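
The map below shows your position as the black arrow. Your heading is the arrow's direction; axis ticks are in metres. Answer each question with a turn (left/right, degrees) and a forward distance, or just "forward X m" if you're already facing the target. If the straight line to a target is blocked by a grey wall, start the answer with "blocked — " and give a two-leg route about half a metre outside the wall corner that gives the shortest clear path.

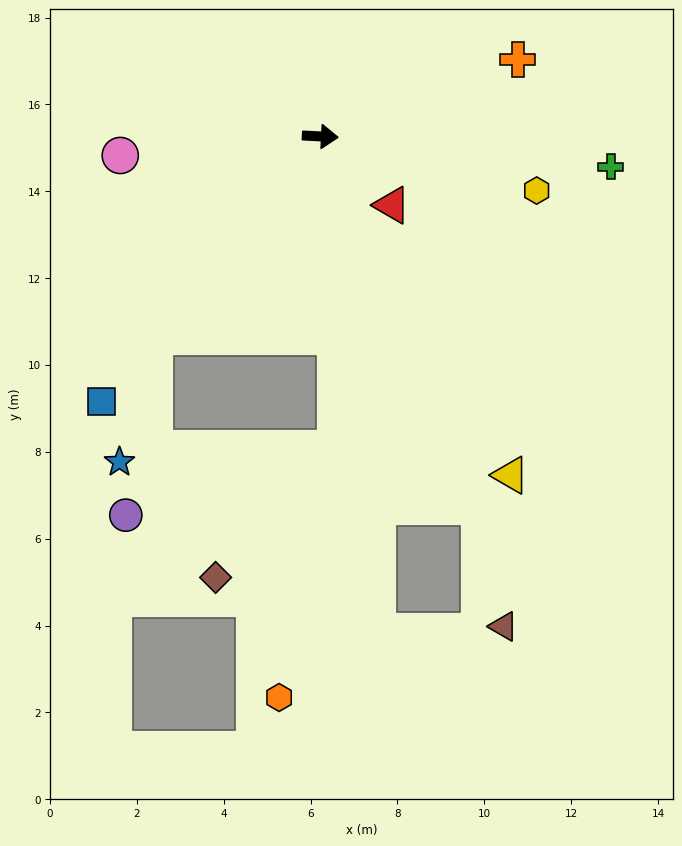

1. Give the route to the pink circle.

turn right 172°, forward 4.6 m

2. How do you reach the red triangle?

turn right 41°, forward 2.3 m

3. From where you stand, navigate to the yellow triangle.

turn right 58°, forward 8.9 m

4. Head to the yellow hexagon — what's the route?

turn right 11°, forward 5.1 m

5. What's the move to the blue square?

turn right 127°, forward 7.9 m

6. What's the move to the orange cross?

turn left 24°, forward 4.9 m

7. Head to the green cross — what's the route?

turn right 3°, forward 6.7 m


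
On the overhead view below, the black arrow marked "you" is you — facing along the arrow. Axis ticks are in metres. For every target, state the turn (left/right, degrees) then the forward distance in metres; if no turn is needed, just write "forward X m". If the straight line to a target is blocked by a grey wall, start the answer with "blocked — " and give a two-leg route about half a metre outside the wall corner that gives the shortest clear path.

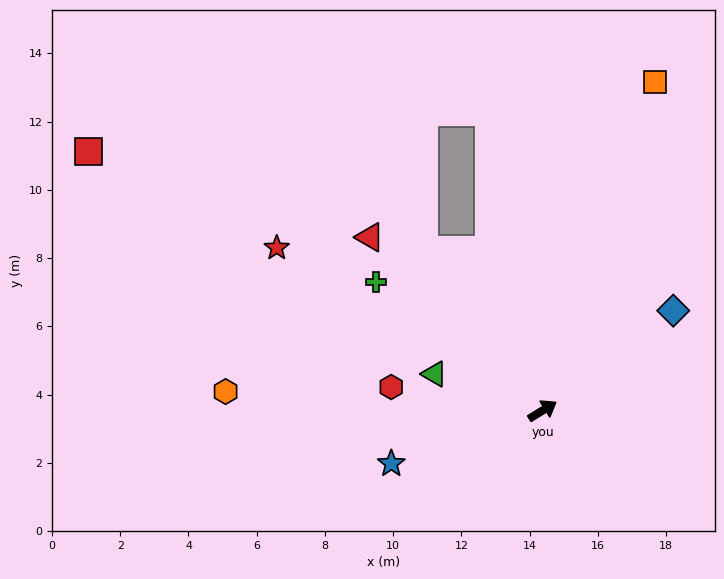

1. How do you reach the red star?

turn left 117°, forward 9.1 m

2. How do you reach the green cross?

turn left 111°, forward 6.2 m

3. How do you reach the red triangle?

turn left 103°, forward 7.2 m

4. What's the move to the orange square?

turn left 39°, forward 10.2 m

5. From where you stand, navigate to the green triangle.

turn left 130°, forward 3.3 m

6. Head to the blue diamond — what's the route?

turn left 6°, forward 4.8 m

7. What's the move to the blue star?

turn left 168°, forward 4.7 m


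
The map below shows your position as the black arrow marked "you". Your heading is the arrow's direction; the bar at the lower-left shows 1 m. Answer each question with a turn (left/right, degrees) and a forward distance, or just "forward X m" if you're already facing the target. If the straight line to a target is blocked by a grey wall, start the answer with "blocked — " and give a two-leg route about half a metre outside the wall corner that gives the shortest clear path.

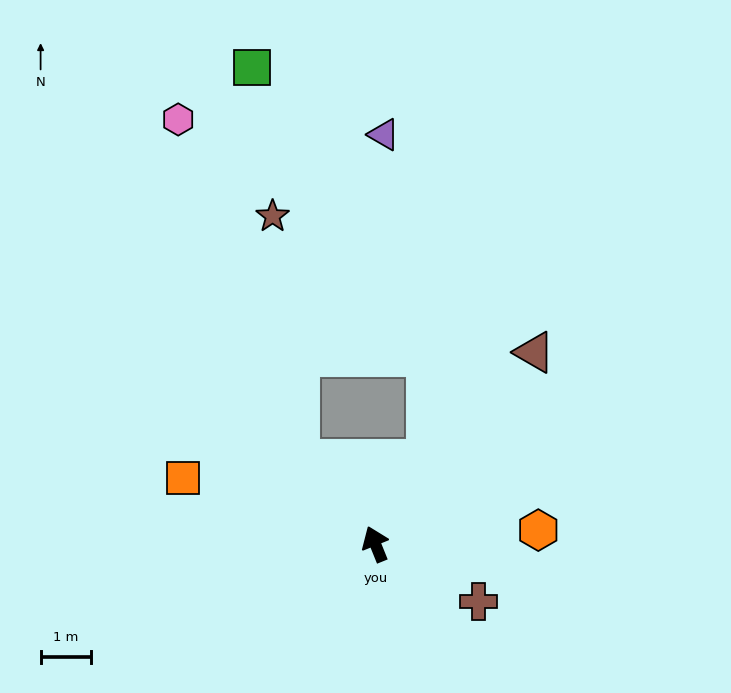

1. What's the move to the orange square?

turn left 49°, forward 4.0 m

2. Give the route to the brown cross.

turn right 141°, forward 2.4 m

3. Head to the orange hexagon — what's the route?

turn right 107°, forward 3.3 m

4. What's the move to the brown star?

blocked — turn left 21°, forward 2.3 m, then turn right 37°, forward 4.9 m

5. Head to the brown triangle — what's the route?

turn right 62°, forward 5.0 m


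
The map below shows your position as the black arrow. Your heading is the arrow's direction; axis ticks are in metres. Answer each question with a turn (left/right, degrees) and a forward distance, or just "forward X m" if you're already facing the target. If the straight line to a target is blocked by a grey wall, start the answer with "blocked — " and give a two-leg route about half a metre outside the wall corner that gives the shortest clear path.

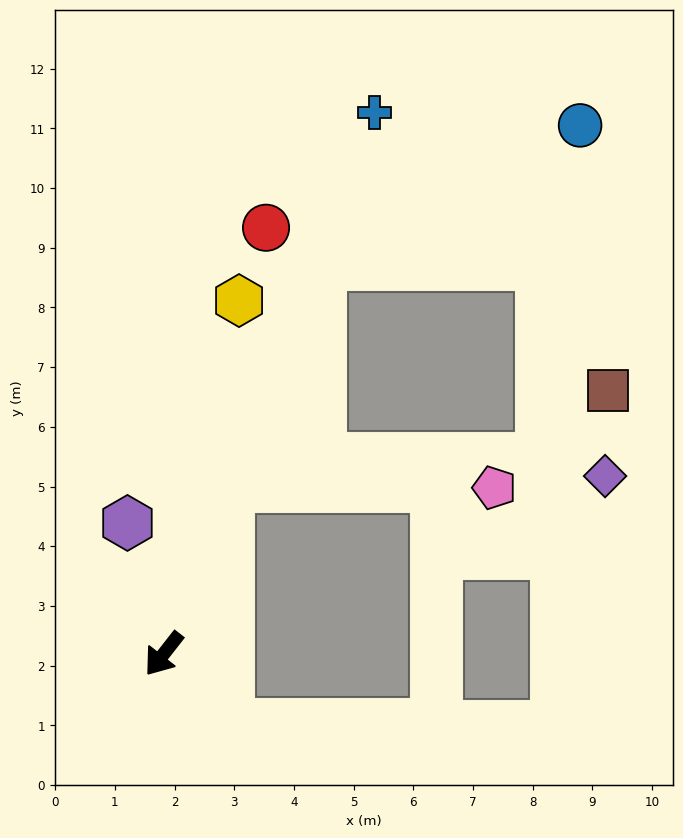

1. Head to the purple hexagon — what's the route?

turn right 127°, forward 2.3 m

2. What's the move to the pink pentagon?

blocked — turn right 163°, forward 3.0 m, then turn right 69°, forward 4.4 m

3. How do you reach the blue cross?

turn right 163°, forward 9.7 m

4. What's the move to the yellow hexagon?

turn right 154°, forward 6.1 m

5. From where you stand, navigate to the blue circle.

blocked — turn right 164°, forward 7.0 m, then turn right 40°, forward 4.9 m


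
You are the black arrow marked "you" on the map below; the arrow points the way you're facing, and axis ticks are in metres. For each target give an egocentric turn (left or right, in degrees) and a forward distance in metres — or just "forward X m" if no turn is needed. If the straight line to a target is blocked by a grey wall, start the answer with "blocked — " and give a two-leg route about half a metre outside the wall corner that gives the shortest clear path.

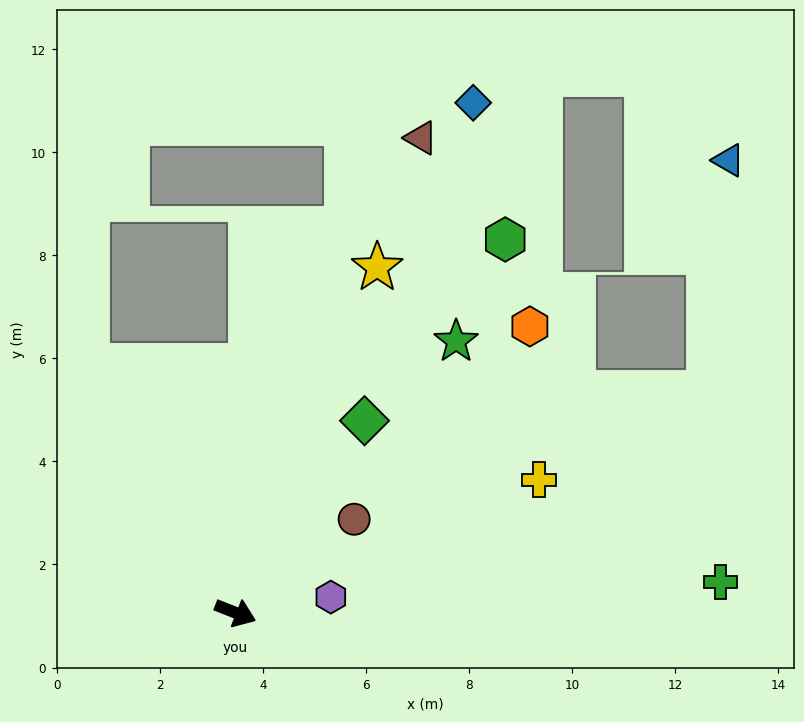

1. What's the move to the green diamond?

turn left 78°, forward 4.5 m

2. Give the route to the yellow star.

turn left 89°, forward 7.2 m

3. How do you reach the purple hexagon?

turn left 31°, forward 1.9 m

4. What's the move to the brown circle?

turn left 60°, forward 2.9 m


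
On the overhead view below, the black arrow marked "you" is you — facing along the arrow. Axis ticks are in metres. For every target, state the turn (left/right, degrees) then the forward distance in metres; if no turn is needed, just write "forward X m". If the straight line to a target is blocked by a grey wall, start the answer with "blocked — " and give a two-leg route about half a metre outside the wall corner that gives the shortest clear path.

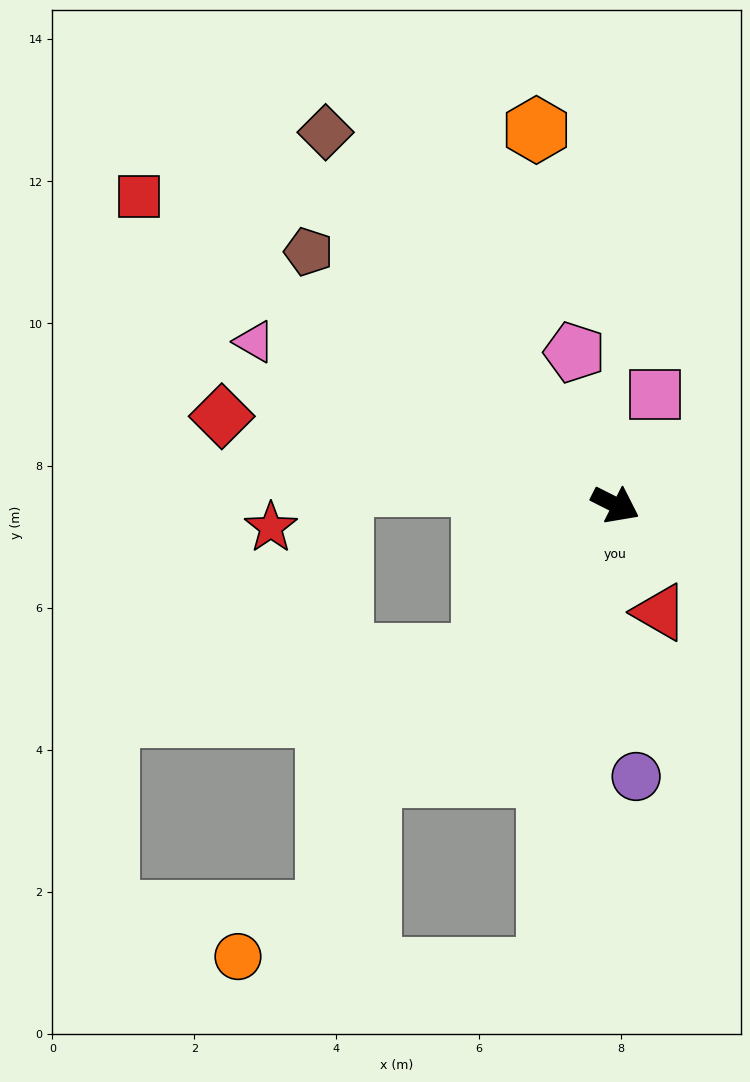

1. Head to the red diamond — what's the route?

turn right 166°, forward 5.7 m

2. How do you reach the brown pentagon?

turn left 167°, forward 5.6 m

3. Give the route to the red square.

turn left 174°, forward 8.0 m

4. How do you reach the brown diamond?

turn left 155°, forward 6.6 m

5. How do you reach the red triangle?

turn right 41°, forward 1.6 m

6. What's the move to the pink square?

turn left 97°, forward 1.7 m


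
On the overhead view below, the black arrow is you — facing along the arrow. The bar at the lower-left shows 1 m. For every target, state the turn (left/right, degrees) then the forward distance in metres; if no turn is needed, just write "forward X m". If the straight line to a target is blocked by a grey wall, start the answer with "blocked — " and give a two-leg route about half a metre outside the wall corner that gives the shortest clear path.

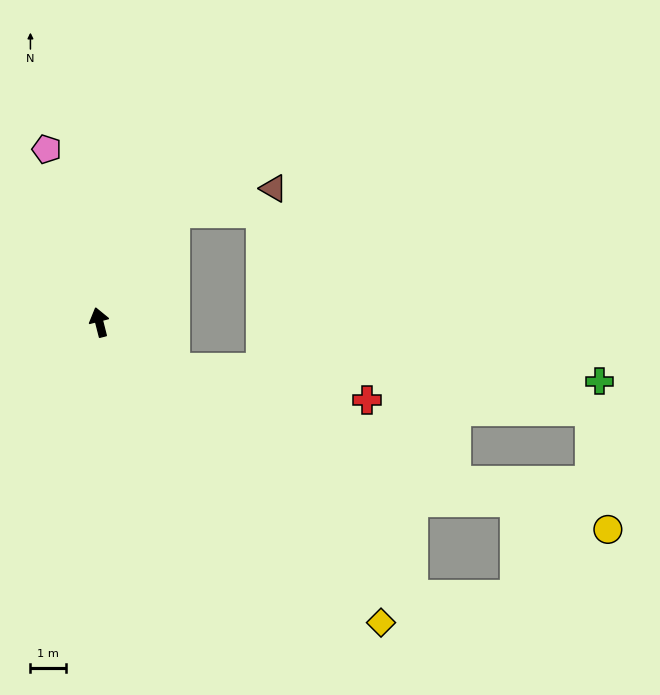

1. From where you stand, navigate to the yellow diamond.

turn right 151°, forward 11.6 m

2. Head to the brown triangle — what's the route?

blocked — turn right 49°, forward 3.7 m, then turn right 42°, forward 2.8 m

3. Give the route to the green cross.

blocked — turn right 135°, forward 2.5 m, then turn left 29°, forward 11.9 m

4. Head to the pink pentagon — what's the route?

turn left 3°, forward 5.1 m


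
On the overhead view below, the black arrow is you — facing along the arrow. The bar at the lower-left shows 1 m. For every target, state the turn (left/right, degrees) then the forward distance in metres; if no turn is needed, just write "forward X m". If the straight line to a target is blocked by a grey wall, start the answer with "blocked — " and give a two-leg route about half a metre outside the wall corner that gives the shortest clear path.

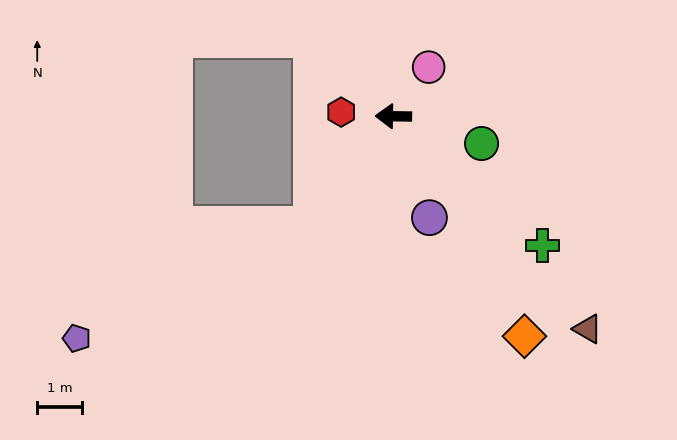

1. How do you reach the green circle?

turn left 164°, forward 2.1 m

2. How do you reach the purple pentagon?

blocked — turn left 54°, forward 3.1 m, then turn right 27°, forward 5.9 m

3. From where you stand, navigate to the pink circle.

turn right 125°, forward 1.4 m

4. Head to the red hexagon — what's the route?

turn right 4°, forward 1.2 m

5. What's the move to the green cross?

turn left 140°, forward 4.4 m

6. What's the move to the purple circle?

turn left 110°, forward 2.4 m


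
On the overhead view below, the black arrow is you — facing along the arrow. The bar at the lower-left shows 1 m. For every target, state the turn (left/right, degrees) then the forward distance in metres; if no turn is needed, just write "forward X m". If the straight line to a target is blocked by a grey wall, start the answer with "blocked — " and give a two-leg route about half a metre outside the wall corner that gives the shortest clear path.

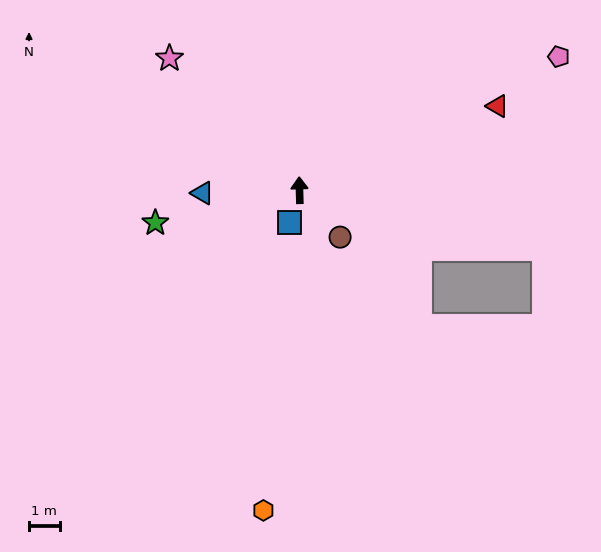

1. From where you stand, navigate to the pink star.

turn left 43°, forward 6.1 m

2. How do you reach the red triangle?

turn right 69°, forward 7.0 m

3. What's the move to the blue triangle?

turn left 90°, forward 3.2 m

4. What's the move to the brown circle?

turn right 141°, forward 2.0 m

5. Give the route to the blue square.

turn left 162°, forward 1.1 m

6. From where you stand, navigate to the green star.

turn left 101°, forward 4.8 m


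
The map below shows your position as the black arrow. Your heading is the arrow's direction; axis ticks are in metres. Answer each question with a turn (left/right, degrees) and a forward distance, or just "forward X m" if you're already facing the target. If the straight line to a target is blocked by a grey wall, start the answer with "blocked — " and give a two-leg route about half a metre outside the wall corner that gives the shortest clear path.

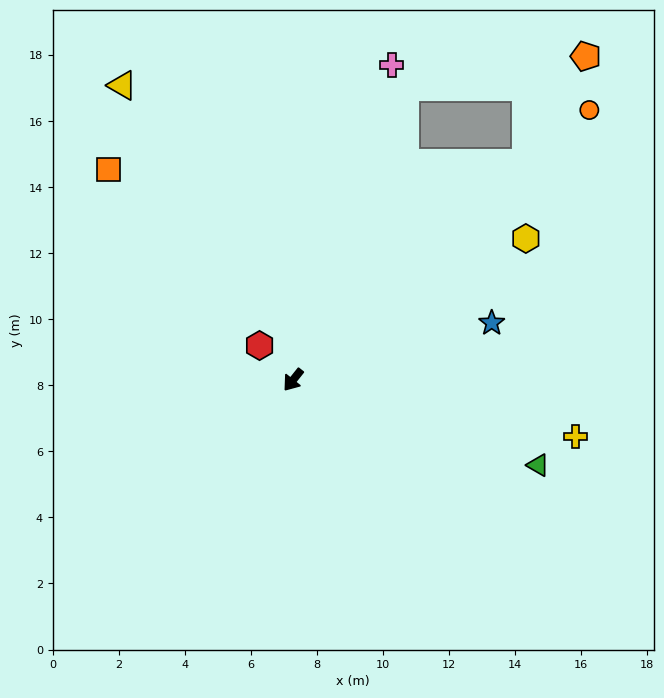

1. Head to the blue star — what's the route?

turn left 144°, forward 6.3 m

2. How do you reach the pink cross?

turn right 159°, forward 10.0 m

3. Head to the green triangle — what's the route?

turn left 109°, forward 7.9 m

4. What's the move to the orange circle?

turn left 171°, forward 12.1 m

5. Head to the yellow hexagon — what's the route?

turn left 160°, forward 8.2 m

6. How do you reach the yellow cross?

turn left 117°, forward 8.7 m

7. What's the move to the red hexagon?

turn right 97°, forward 1.5 m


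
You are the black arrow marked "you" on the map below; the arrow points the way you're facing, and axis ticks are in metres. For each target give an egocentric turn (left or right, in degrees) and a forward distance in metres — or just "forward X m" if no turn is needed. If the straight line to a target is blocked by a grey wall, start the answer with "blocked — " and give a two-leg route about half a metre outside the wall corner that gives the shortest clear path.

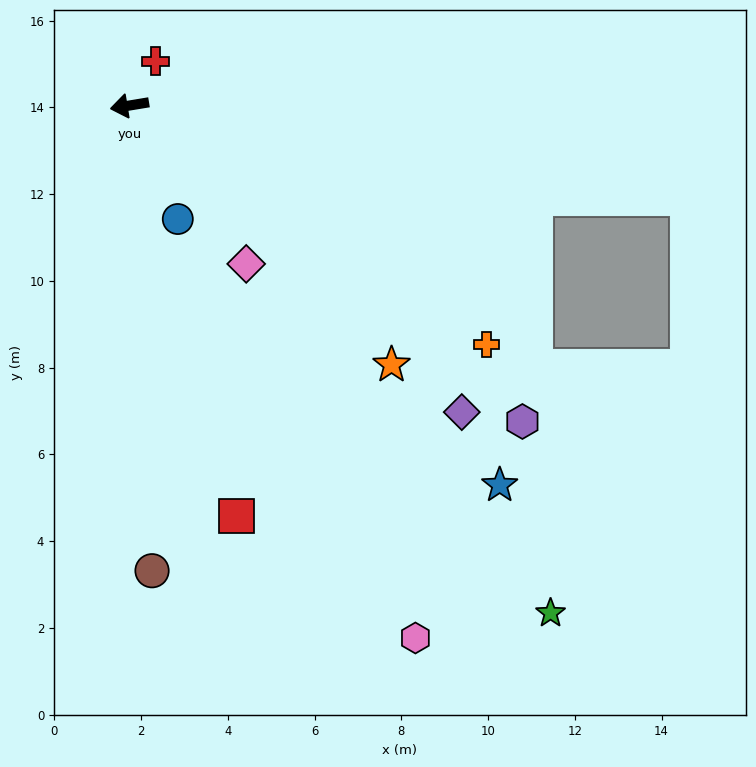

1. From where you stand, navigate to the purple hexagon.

turn left 132°, forward 11.6 m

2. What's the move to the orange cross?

turn left 137°, forward 9.9 m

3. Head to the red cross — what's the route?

turn right 130°, forward 1.2 m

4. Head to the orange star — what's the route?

turn left 126°, forward 8.5 m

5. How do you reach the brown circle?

turn left 83°, forward 10.7 m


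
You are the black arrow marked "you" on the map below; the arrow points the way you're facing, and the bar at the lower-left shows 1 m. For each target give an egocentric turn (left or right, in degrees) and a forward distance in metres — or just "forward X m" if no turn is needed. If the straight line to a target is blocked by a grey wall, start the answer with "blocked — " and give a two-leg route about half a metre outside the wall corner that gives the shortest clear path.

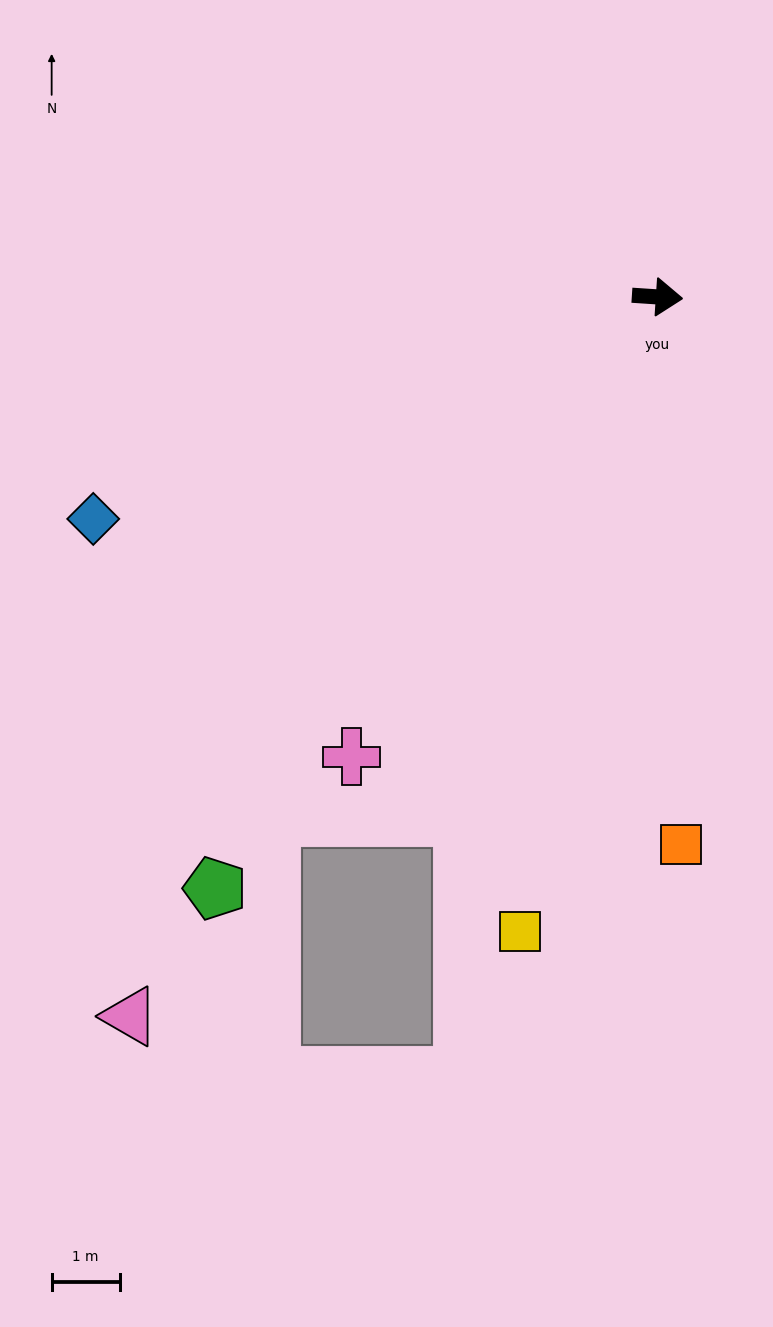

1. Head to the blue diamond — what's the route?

turn right 155°, forward 8.9 m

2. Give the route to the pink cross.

turn right 120°, forward 8.1 m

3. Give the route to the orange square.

turn right 84°, forward 8.1 m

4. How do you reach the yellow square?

turn right 98°, forward 9.6 m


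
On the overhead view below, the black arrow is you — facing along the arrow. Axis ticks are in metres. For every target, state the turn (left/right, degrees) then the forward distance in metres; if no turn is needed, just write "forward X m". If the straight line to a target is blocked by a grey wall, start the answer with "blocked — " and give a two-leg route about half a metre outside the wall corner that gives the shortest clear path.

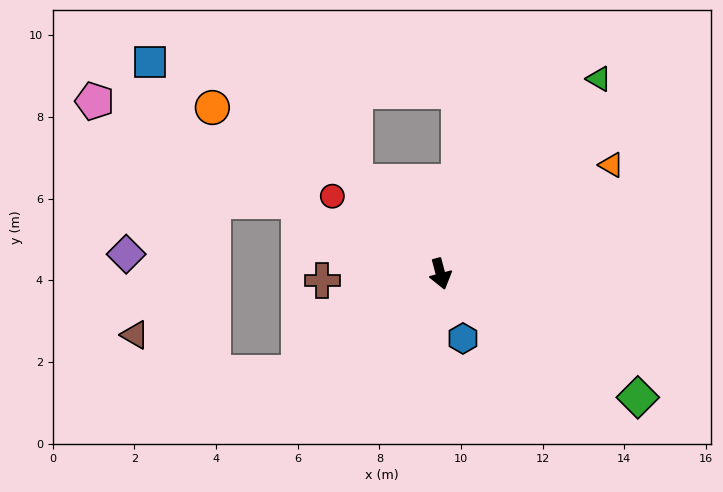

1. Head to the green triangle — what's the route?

turn left 126°, forward 6.2 m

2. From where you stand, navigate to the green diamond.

turn left 43°, forward 5.7 m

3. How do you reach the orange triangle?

turn left 108°, forward 5.0 m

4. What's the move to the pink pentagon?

turn right 131°, forward 9.5 m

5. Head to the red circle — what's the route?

turn right 141°, forward 3.3 m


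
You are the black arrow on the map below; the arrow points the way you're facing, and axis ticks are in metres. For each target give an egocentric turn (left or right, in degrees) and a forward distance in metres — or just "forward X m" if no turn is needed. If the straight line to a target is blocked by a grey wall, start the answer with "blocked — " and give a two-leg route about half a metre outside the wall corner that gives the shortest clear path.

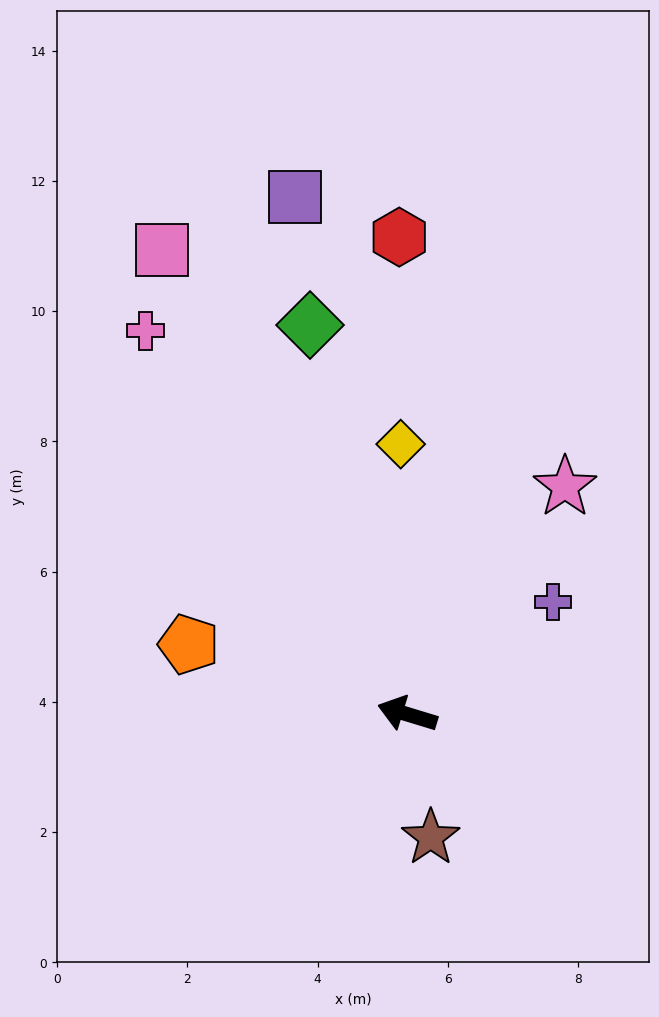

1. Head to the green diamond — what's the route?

turn right 59°, forward 6.2 m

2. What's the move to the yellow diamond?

turn right 72°, forward 4.1 m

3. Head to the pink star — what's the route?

turn right 108°, forward 4.3 m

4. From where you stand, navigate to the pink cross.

turn right 39°, forward 7.1 m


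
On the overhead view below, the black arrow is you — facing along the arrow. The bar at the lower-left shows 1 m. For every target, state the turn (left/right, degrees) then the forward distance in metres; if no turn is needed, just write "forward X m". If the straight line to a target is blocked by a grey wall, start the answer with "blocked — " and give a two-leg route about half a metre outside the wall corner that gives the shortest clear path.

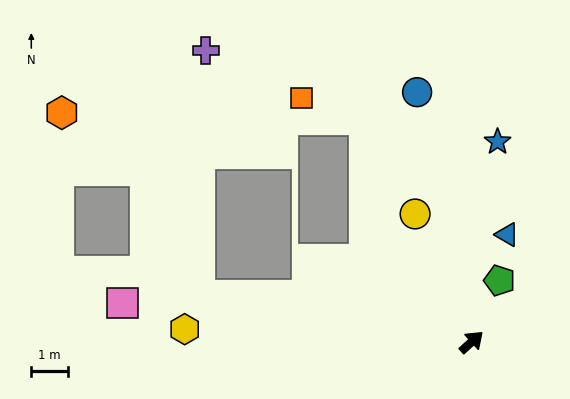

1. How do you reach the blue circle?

turn left 60°, forward 7.0 m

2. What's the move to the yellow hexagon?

turn left 135°, forward 7.8 m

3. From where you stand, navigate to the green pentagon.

turn left 23°, forward 1.8 m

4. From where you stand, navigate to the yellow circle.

turn left 72°, forward 3.8 m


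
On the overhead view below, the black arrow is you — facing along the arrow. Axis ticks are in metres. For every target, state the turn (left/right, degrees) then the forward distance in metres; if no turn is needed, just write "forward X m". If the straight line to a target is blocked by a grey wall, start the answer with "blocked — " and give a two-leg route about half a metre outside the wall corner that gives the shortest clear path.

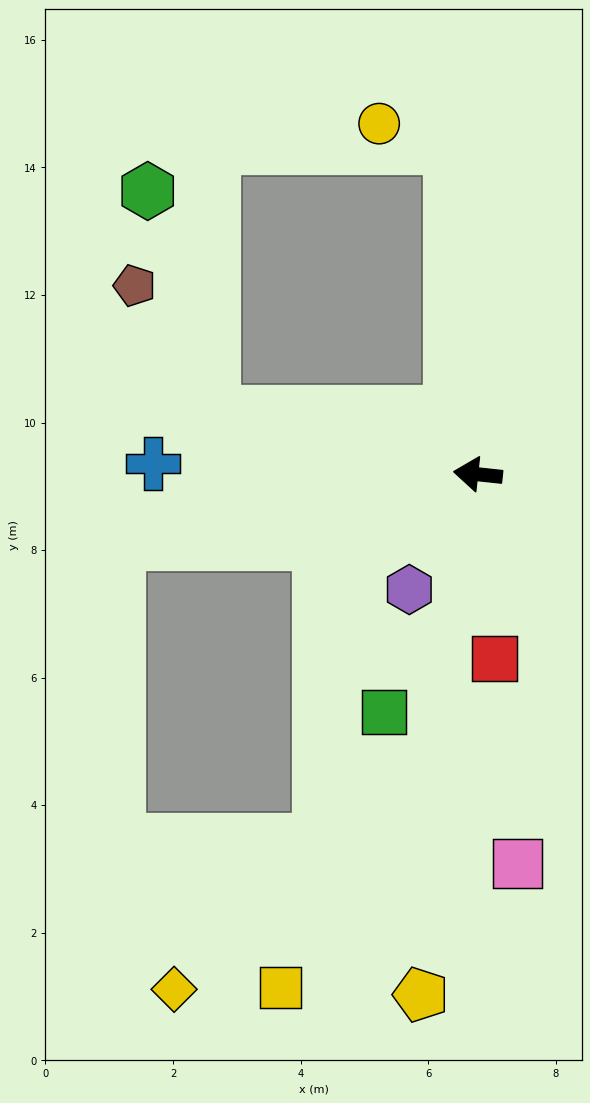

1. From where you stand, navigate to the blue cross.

turn left 4°, forward 5.1 m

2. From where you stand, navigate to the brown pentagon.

blocked — turn right 7°, forward 4.3 m, then turn right 45°, forward 2.3 m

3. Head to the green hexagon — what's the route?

blocked — turn right 7°, forward 4.3 m, then turn right 60°, forward 3.6 m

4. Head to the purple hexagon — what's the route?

turn left 65°, forward 2.1 m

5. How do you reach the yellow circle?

blocked — turn right 79°, forward 5.1 m, then turn left 67°, forward 1.2 m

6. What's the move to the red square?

turn left 101°, forward 2.9 m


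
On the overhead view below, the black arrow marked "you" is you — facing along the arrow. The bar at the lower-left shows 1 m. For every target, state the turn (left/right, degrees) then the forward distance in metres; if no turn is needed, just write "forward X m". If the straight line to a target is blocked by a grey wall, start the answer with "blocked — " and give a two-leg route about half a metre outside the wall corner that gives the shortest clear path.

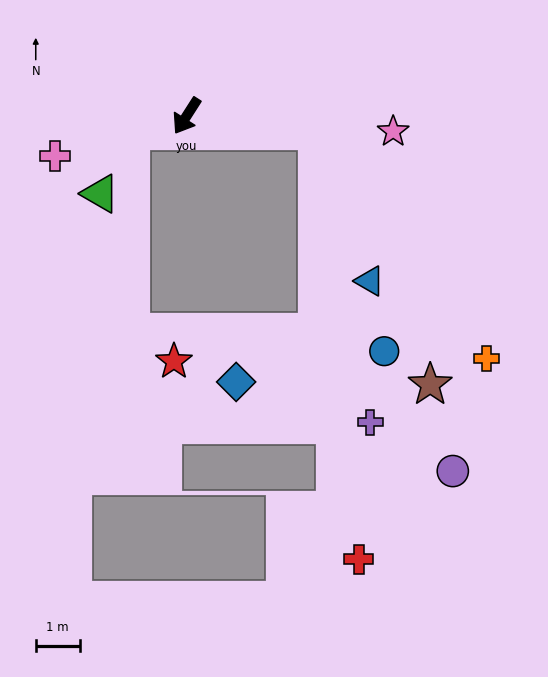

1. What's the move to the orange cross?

blocked — turn left 116°, forward 3.0 m, then turn right 47°, forward 6.4 m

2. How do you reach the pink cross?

turn right 40°, forward 3.1 m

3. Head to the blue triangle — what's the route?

blocked — turn left 116°, forward 3.0 m, then turn right 64°, forward 3.6 m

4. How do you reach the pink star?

turn left 118°, forward 4.7 m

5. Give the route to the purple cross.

blocked — turn left 116°, forward 3.0 m, then turn right 73°, forward 6.7 m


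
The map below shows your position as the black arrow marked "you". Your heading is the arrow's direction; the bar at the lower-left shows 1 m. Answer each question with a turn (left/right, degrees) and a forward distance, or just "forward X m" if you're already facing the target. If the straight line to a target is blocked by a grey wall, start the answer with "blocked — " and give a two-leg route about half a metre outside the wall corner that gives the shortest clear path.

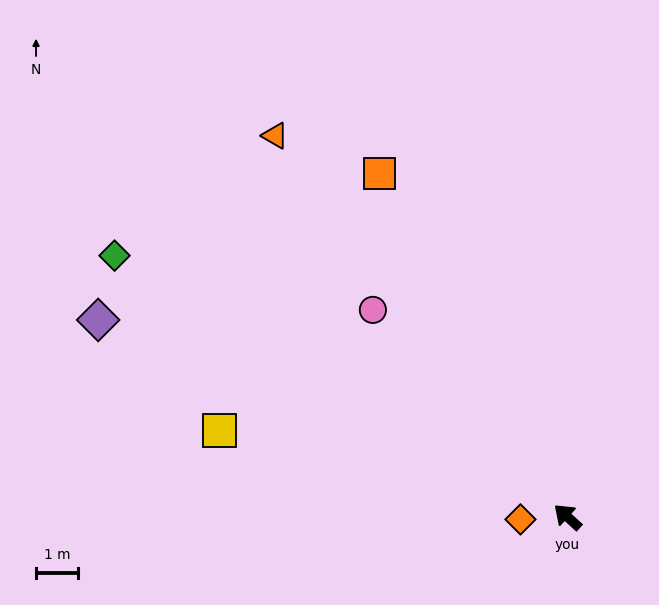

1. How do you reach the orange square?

turn right 19°, forward 9.4 m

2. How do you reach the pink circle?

turn right 4°, forward 6.8 m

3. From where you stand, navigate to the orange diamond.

turn left 45°, forward 1.1 m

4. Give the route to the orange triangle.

turn right 10°, forward 11.5 m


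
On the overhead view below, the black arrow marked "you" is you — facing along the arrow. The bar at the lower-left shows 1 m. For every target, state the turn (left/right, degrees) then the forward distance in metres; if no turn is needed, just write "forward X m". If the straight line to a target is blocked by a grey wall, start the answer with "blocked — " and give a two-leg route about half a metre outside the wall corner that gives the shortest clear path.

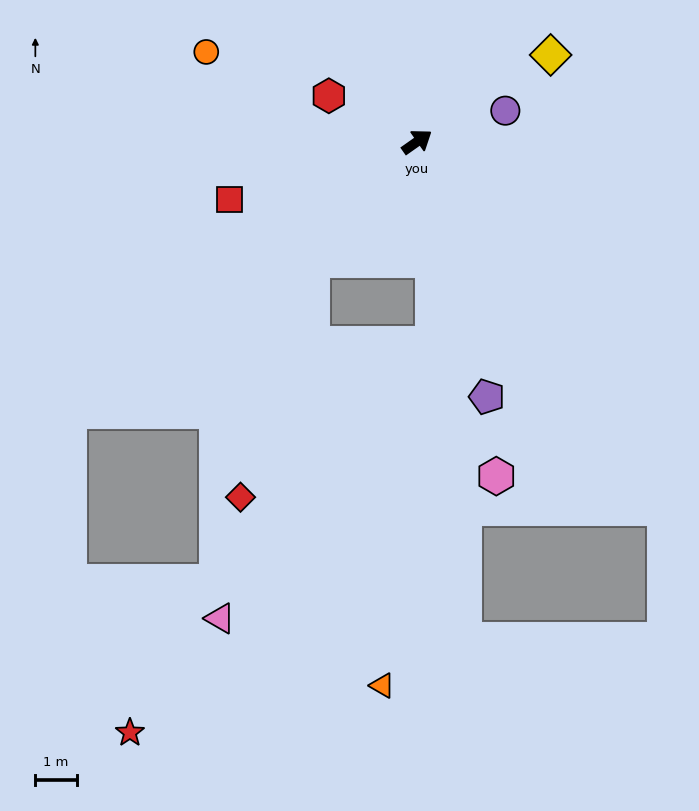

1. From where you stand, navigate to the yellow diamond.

turn right 2°, forward 3.8 m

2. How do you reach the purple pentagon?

turn right 110°, forward 6.4 m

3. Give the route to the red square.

turn left 162°, forward 4.7 m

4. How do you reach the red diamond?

blocked — turn right 166°, forward 3.8 m, then turn left 24°, forward 6.0 m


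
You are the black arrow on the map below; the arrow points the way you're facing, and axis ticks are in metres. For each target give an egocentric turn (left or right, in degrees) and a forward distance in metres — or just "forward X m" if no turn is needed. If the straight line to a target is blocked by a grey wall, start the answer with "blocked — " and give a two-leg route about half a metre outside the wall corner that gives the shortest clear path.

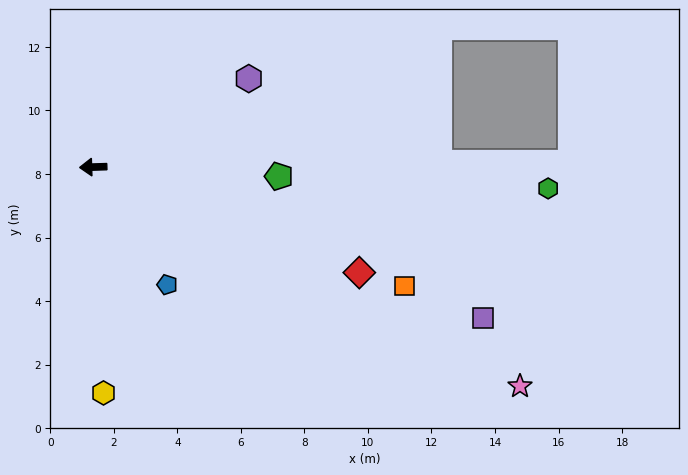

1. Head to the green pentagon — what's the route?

turn left 175°, forward 5.9 m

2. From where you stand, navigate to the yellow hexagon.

turn left 91°, forward 7.1 m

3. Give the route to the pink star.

turn left 151°, forward 15.1 m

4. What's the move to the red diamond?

turn left 157°, forward 9.0 m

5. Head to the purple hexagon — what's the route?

turn right 152°, forward 5.6 m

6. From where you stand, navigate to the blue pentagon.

turn left 120°, forward 4.4 m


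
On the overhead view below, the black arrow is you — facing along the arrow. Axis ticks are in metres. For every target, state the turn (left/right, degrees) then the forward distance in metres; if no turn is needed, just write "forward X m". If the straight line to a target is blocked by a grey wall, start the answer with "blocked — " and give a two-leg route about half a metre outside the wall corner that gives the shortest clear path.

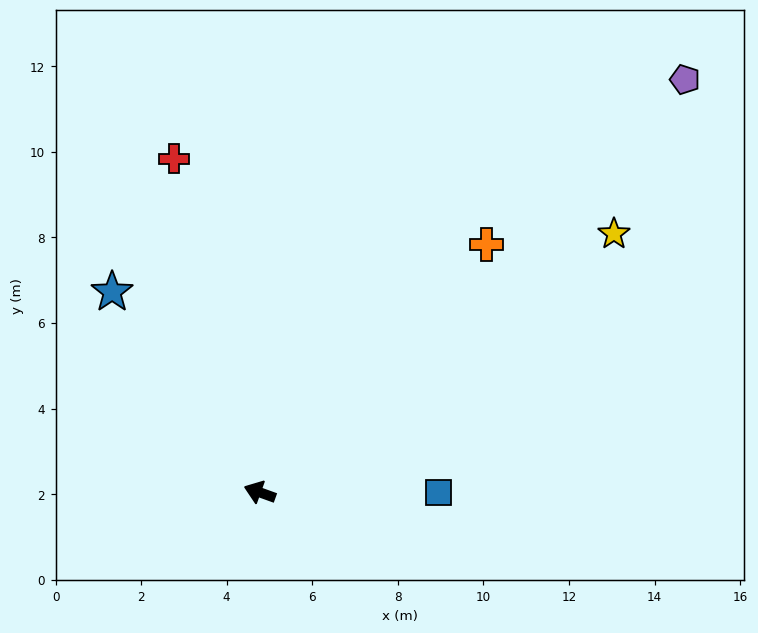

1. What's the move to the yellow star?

turn right 124°, forward 10.2 m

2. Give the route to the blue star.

turn right 34°, forward 5.8 m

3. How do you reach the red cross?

turn right 56°, forward 8.1 m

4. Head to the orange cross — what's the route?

turn right 113°, forward 7.9 m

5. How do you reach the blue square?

turn right 160°, forward 4.2 m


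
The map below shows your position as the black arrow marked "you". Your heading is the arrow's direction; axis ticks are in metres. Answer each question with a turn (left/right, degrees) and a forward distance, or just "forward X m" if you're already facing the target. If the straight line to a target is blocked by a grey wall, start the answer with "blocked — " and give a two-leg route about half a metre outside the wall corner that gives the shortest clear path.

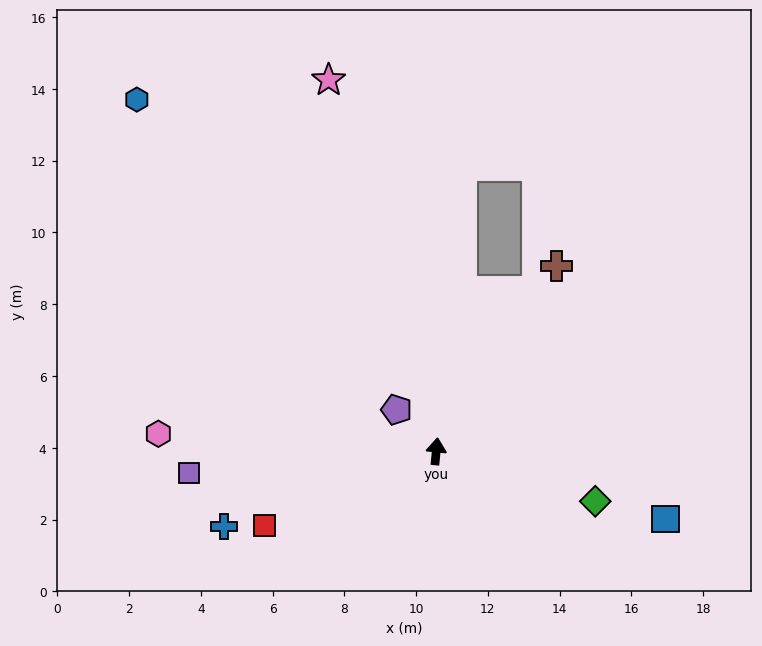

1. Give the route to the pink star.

turn left 22°, forward 10.8 m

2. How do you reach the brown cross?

turn right 27°, forward 6.2 m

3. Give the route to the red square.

turn left 119°, forward 5.2 m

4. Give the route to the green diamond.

turn right 102°, forward 4.6 m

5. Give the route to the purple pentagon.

turn left 49°, forward 1.6 m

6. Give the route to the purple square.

turn left 101°, forward 6.9 m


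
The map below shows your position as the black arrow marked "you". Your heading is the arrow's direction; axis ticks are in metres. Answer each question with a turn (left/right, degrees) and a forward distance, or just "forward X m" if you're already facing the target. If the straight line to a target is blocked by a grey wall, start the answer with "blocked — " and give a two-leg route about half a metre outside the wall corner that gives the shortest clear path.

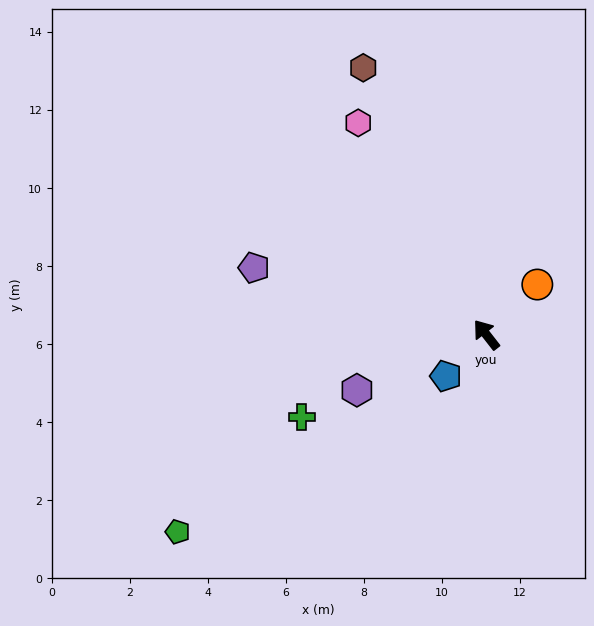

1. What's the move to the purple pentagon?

turn left 36°, forward 6.2 m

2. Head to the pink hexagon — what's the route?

turn right 7°, forward 6.3 m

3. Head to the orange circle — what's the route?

turn right 84°, forward 1.8 m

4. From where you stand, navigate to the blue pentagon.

turn left 98°, forward 1.5 m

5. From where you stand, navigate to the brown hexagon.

turn right 13°, forward 7.5 m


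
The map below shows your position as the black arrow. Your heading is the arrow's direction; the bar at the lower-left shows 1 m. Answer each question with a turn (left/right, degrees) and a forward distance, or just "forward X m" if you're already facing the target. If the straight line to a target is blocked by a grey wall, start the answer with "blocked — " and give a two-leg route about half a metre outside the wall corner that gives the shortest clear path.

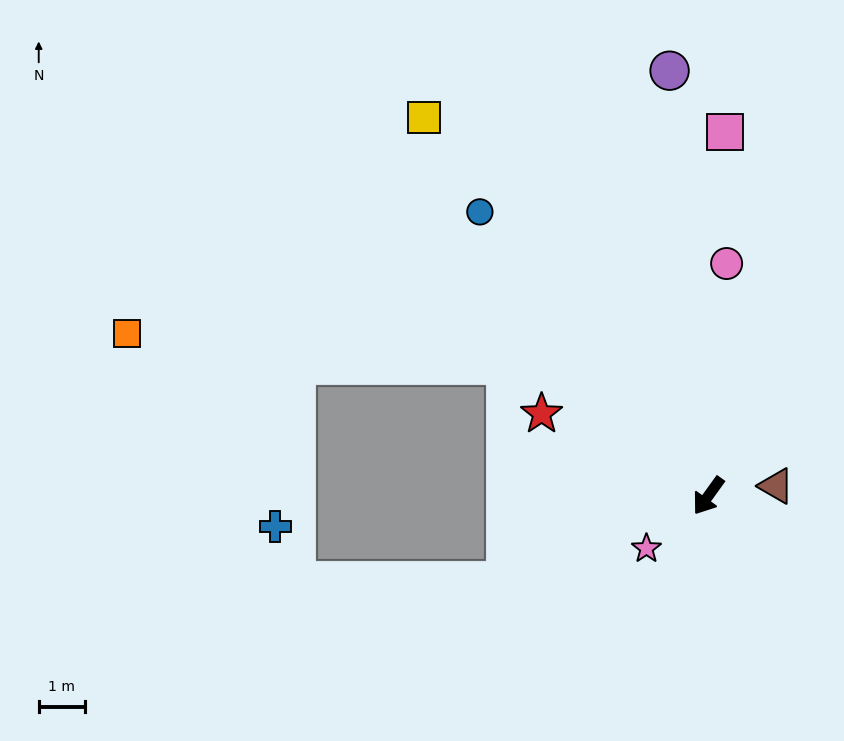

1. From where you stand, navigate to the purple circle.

turn right 139°, forward 9.3 m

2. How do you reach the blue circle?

turn right 105°, forward 7.9 m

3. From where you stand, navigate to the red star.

turn right 80°, forward 4.1 m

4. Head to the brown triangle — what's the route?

turn left 134°, forward 1.5 m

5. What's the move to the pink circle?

turn right 149°, forward 5.1 m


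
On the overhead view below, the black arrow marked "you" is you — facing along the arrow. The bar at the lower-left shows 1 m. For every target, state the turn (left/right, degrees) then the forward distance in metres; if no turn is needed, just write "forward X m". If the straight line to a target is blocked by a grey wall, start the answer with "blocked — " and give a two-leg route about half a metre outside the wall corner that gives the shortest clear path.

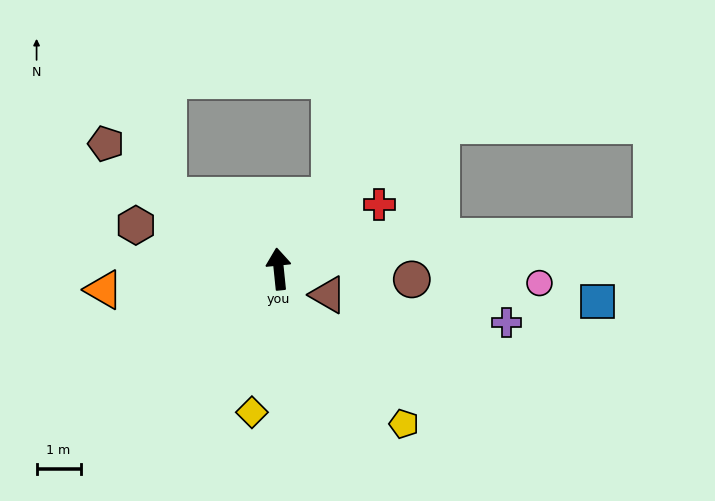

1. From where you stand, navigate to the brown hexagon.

turn left 67°, forward 3.4 m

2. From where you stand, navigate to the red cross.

turn right 63°, forward 2.7 m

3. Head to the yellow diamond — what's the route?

turn left 164°, forward 3.3 m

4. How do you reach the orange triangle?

turn left 91°, forward 4.0 m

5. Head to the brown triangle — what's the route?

turn right 124°, forward 1.3 m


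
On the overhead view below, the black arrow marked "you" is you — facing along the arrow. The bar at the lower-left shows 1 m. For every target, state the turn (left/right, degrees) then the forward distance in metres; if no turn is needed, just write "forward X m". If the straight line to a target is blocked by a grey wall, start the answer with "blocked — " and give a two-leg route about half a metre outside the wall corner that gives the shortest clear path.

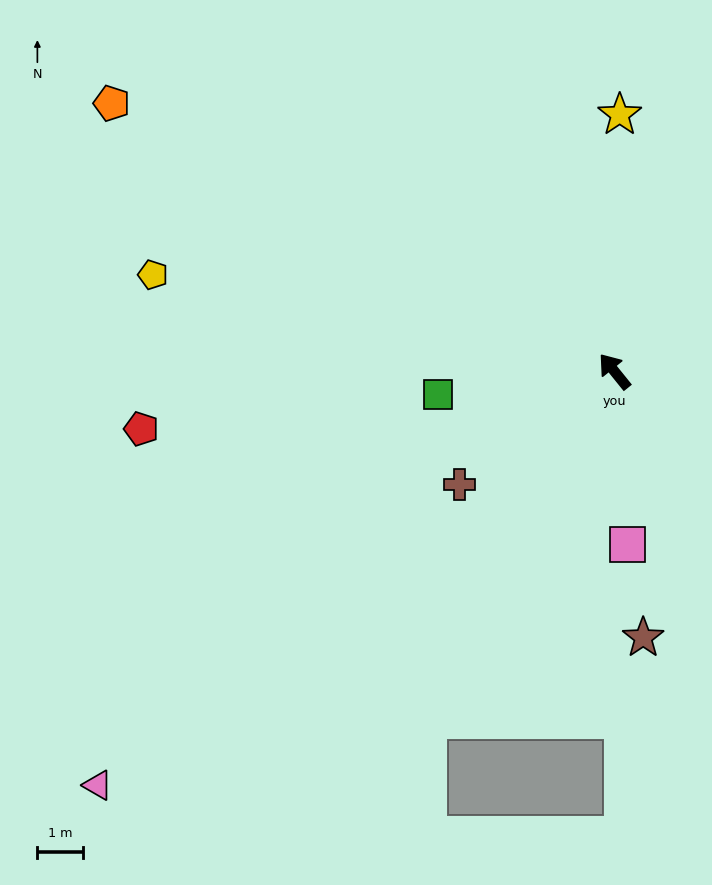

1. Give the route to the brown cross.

turn left 87°, forward 4.2 m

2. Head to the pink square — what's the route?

turn left 145°, forward 3.8 m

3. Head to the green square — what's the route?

turn left 59°, forward 3.9 m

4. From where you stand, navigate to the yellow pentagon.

turn left 39°, forward 10.4 m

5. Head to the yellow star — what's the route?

turn right 40°, forward 5.7 m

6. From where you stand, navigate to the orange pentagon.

turn left 23°, forward 12.6 m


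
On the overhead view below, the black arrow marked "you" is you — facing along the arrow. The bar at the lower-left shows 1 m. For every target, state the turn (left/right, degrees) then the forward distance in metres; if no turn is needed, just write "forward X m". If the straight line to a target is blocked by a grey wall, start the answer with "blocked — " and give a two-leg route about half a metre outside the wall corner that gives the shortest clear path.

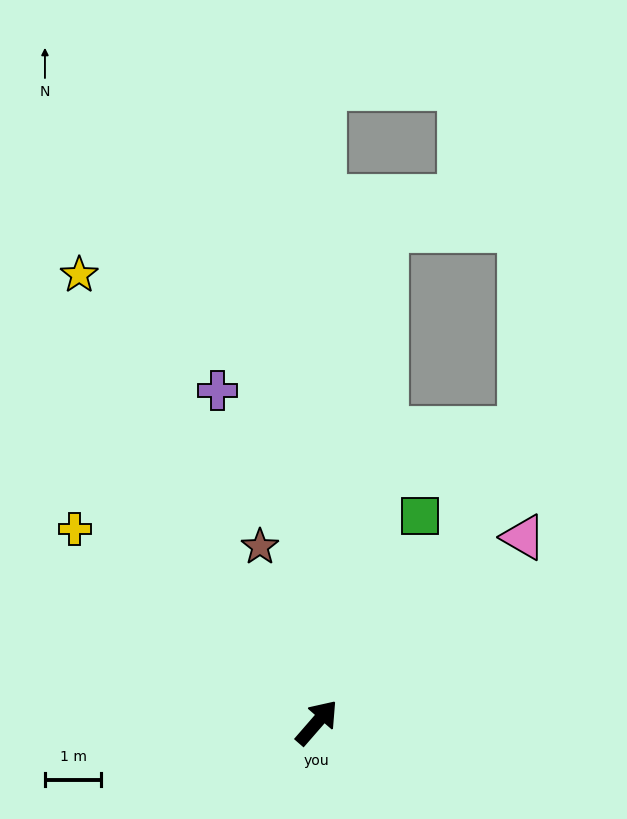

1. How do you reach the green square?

turn left 14°, forward 4.1 m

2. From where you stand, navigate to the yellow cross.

turn left 92°, forward 5.5 m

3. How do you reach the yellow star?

turn left 69°, forward 9.0 m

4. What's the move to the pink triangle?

turn right 7°, forward 4.9 m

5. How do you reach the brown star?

turn left 59°, forward 3.3 m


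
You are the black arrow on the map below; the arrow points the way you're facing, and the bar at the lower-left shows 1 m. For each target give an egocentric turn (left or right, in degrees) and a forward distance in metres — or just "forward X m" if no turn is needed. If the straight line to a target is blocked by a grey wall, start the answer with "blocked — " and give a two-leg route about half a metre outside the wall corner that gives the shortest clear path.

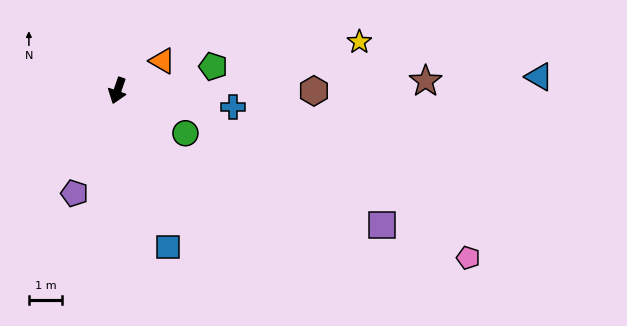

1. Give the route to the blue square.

turn left 37°, forward 5.0 m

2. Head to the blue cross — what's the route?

turn left 101°, forward 3.5 m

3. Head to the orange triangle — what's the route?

turn left 143°, forward 1.6 m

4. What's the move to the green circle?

turn left 77°, forward 2.4 m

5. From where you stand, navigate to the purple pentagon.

turn right 4°, forward 3.4 m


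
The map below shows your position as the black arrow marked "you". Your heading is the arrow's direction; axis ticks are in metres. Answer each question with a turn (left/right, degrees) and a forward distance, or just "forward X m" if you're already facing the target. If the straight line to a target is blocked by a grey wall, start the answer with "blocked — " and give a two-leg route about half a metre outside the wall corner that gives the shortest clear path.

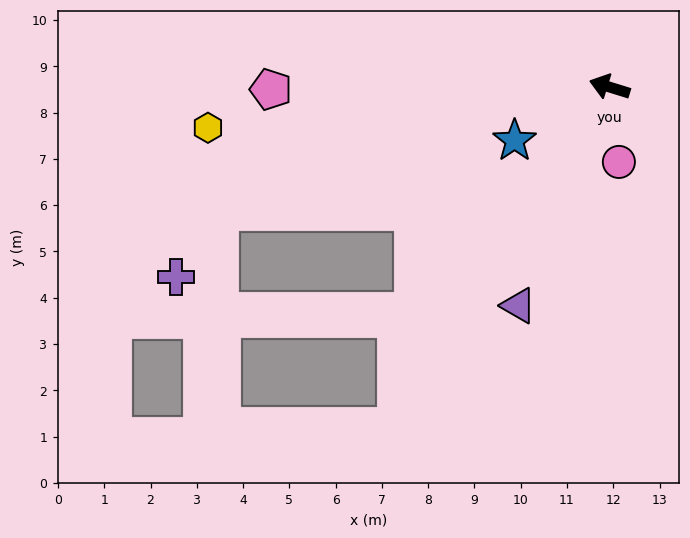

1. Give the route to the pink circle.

turn left 114°, forward 1.6 m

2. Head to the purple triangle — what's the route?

turn left 85°, forward 5.1 m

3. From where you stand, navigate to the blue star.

turn left 47°, forward 2.4 m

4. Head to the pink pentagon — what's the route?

turn left 18°, forward 7.3 m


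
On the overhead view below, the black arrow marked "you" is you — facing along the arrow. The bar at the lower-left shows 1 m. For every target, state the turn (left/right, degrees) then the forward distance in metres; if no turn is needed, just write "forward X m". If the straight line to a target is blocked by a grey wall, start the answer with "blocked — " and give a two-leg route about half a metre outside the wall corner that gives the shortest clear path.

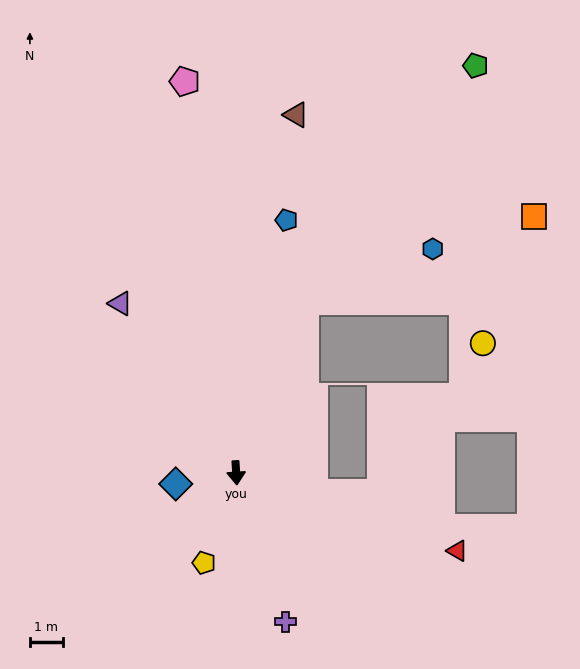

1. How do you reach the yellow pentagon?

turn right 23°, forward 2.9 m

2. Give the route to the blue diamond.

turn right 83°, forward 1.9 m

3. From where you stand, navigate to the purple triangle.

turn right 149°, forward 6.2 m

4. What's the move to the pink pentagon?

turn right 176°, forward 11.9 m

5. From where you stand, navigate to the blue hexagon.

blocked — turn left 155°, forward 5.6 m, then turn right 46°, forward 4.2 m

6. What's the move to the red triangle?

turn left 67°, forward 7.1 m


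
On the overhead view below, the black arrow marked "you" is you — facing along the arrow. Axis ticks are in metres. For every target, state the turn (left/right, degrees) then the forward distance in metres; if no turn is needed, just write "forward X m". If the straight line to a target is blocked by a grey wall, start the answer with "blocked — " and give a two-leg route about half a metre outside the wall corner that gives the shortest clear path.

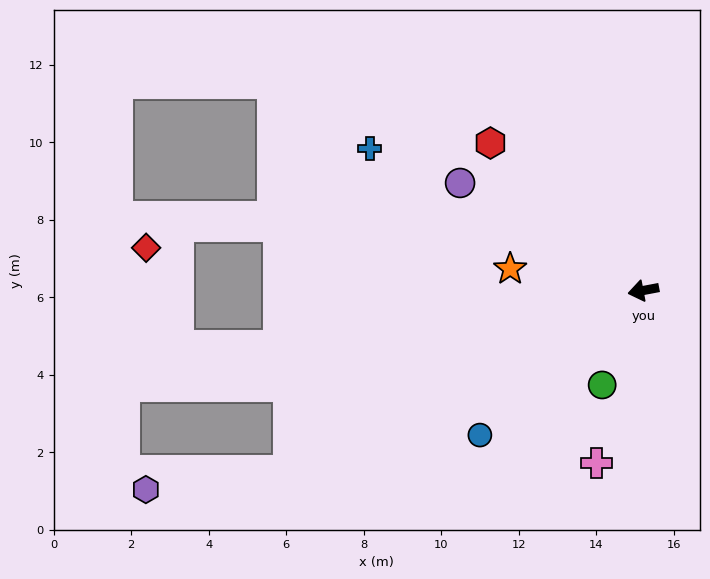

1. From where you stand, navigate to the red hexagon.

turn right 55°, forward 5.5 m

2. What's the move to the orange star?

turn right 20°, forward 3.5 m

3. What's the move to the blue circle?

turn left 31°, forward 5.6 m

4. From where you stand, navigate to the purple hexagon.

blocked — turn left 16°, forward 10.3 m, then turn right 20°, forward 3.7 m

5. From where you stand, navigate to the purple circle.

turn right 41°, forward 5.5 m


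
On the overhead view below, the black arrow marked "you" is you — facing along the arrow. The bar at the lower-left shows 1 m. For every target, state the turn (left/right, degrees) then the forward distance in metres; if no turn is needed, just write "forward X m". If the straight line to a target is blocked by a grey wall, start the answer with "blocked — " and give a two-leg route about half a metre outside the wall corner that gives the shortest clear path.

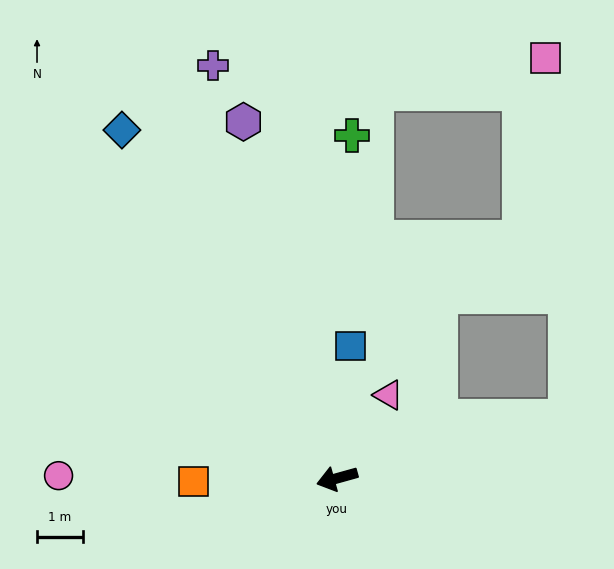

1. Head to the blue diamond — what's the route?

turn right 74°, forward 8.9 m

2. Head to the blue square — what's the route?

turn right 111°, forward 2.9 m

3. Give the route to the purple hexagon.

turn right 91°, forward 8.1 m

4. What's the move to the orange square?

turn right 14°, forward 3.1 m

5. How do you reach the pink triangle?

turn right 137°, forward 2.1 m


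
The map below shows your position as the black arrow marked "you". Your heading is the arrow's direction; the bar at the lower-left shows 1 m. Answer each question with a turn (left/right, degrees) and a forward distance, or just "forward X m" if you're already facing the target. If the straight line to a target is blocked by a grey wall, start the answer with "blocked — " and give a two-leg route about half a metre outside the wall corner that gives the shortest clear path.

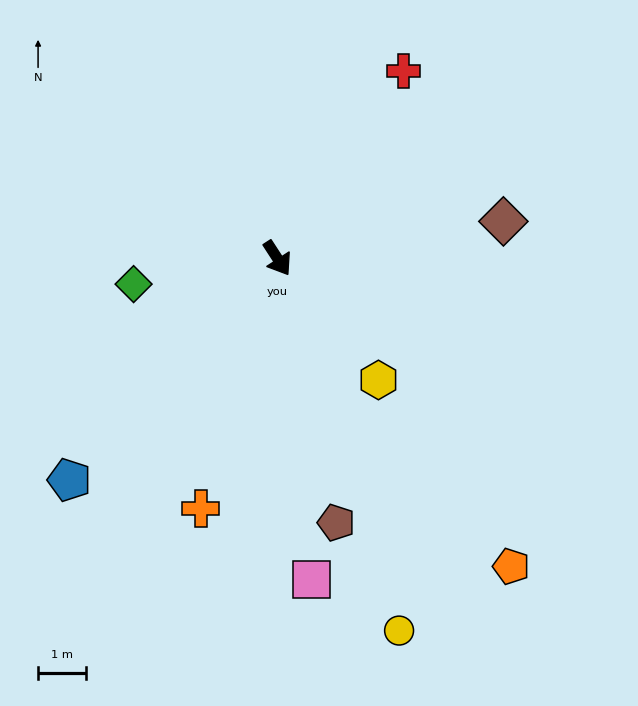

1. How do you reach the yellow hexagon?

turn left 7°, forward 3.3 m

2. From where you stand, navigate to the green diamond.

turn right 113°, forward 3.0 m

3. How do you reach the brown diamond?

turn left 66°, forward 4.8 m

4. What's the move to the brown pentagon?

turn right 20°, forward 5.6 m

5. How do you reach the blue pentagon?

turn right 76°, forward 6.3 m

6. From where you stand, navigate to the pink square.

turn right 27°, forward 6.7 m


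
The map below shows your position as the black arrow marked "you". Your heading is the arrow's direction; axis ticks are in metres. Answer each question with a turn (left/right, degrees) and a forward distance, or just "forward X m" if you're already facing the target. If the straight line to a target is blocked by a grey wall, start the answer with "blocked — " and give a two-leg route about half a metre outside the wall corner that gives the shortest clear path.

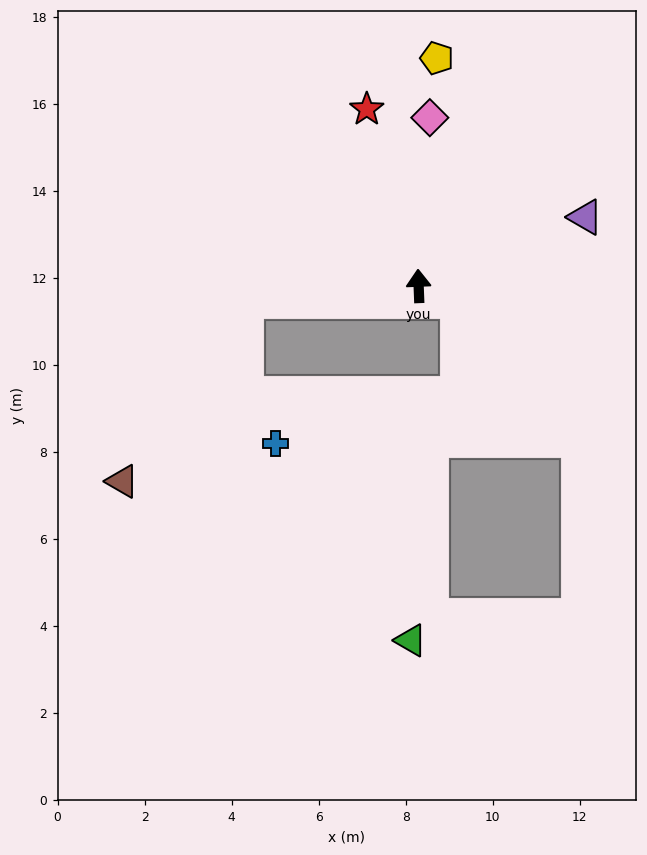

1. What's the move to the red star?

turn left 14°, forward 4.2 m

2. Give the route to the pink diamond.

turn right 6°, forward 3.9 m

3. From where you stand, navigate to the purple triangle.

turn right 70°, forward 4.1 m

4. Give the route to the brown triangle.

blocked — turn left 92°, forward 4.0 m, then turn left 51°, forward 5.0 m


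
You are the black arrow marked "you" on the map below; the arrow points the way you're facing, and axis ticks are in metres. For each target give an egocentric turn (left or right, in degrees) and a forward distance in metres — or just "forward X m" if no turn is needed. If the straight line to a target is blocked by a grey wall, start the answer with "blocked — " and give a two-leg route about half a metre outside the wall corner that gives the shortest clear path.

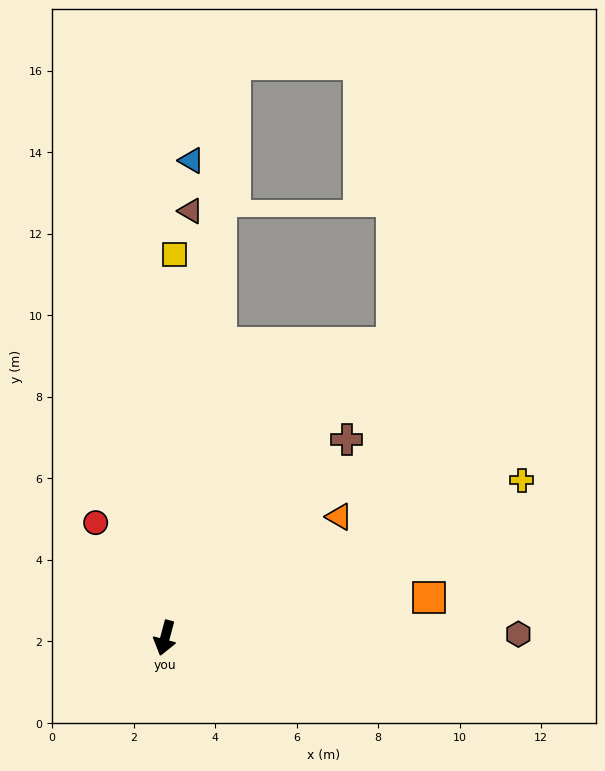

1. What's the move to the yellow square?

turn right 166°, forward 9.4 m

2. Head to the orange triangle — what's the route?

turn left 140°, forward 5.2 m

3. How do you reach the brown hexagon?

turn left 106°, forward 8.7 m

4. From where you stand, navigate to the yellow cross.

turn left 129°, forward 9.6 m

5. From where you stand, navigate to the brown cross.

turn left 153°, forward 6.6 m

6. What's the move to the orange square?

turn left 114°, forward 6.5 m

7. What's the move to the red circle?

turn right 134°, forward 3.3 m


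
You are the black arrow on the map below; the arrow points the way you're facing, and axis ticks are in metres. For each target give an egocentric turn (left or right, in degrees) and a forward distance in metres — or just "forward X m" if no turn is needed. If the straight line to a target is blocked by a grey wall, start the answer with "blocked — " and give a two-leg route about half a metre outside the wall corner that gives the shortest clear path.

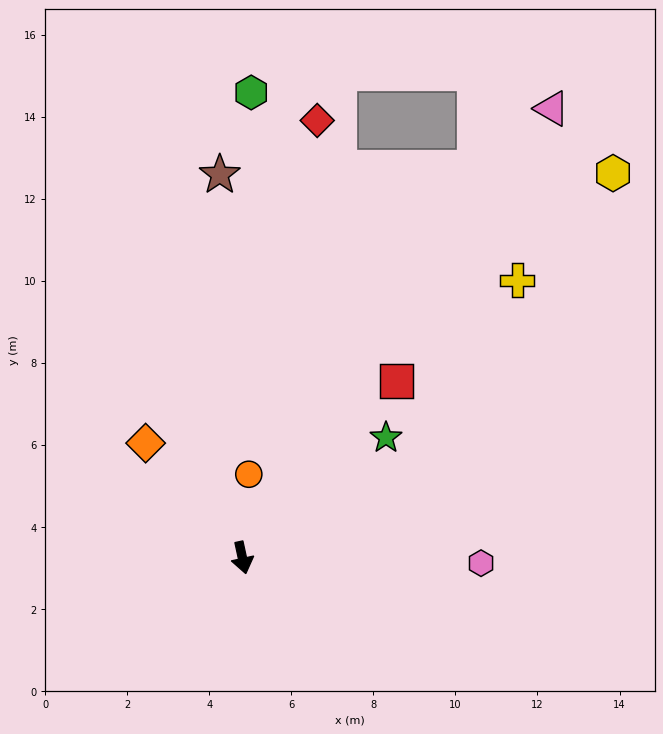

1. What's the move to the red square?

turn left 127°, forward 5.7 m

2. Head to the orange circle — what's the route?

turn left 163°, forward 2.0 m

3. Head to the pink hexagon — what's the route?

turn left 76°, forward 5.8 m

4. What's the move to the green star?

turn left 118°, forward 4.6 m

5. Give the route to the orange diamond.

turn right 152°, forward 3.7 m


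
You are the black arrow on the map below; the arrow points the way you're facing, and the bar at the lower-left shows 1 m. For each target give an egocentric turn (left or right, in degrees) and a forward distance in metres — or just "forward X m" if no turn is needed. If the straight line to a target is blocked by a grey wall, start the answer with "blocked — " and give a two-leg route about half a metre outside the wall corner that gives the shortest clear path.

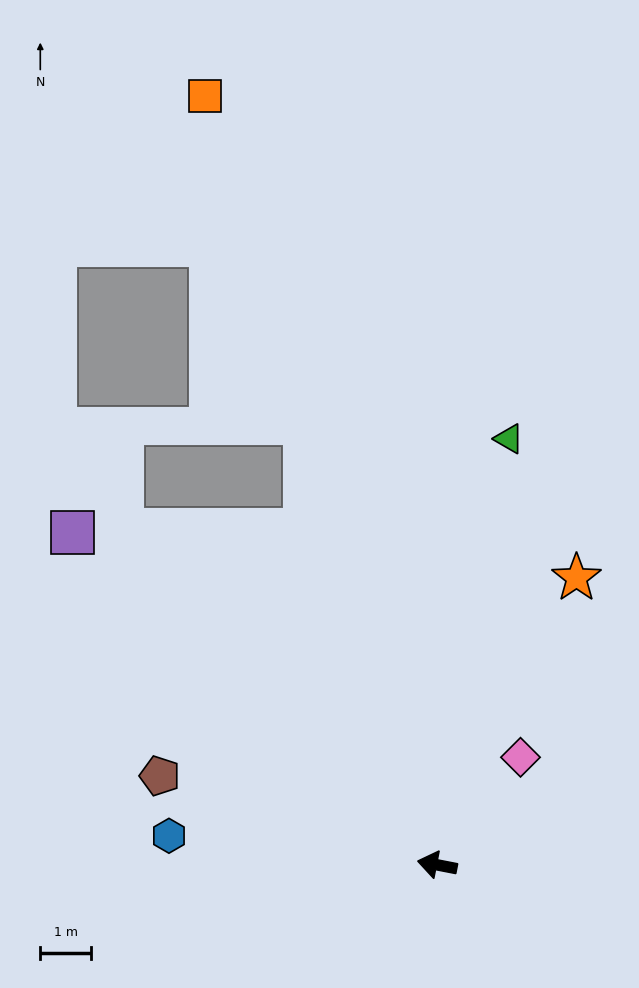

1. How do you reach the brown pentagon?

turn right 7°, forward 5.8 m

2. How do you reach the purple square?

turn right 31°, forward 9.8 m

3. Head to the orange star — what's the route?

turn right 105°, forward 6.3 m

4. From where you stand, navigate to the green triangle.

turn right 89°, forward 8.6 m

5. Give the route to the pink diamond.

turn right 117°, forward 2.7 m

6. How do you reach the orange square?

turn right 62°, forward 15.9 m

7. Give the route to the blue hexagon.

turn left 5°, forward 5.4 m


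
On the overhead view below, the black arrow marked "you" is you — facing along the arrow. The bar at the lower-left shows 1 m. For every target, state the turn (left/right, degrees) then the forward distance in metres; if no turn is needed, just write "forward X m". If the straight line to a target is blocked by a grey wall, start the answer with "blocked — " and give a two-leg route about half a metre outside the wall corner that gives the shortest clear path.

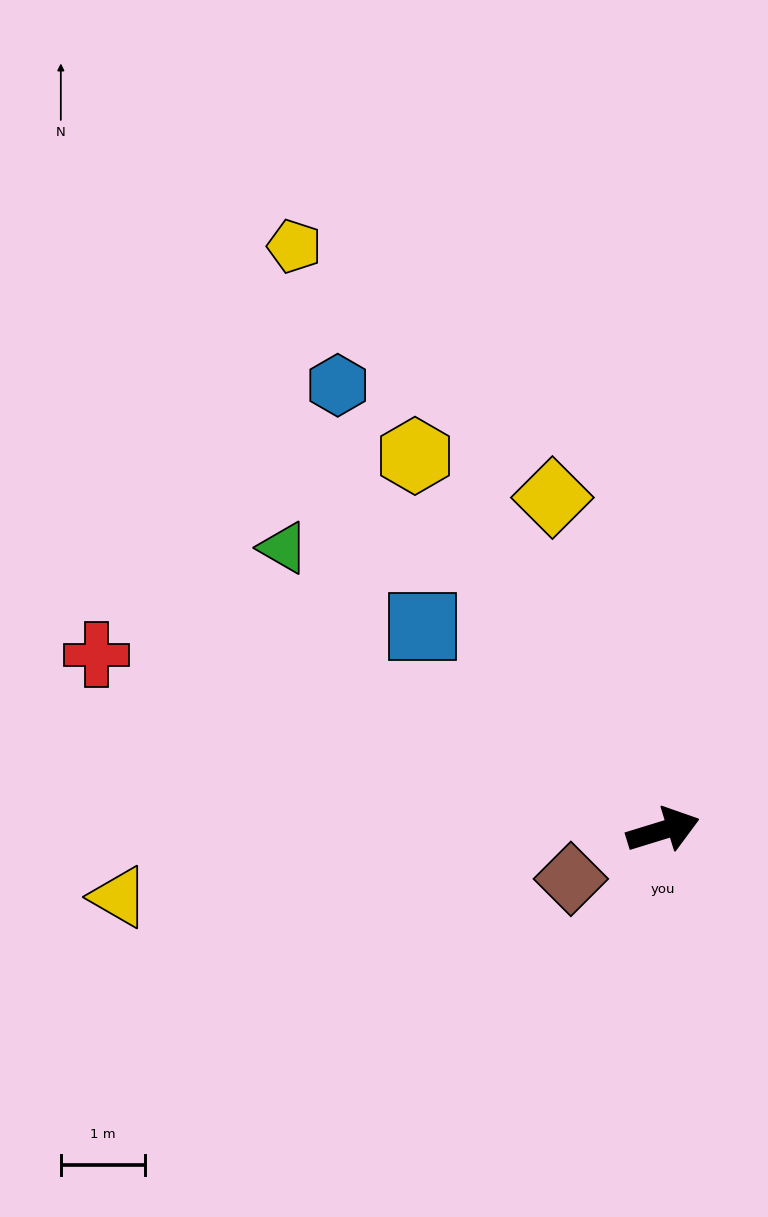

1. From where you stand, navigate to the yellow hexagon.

turn left 106°, forward 5.4 m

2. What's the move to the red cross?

turn left 146°, forward 7.1 m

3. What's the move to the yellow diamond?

turn left 91°, forward 4.2 m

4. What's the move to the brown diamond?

turn right 169°, forward 1.2 m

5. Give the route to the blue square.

turn left 123°, forward 3.8 m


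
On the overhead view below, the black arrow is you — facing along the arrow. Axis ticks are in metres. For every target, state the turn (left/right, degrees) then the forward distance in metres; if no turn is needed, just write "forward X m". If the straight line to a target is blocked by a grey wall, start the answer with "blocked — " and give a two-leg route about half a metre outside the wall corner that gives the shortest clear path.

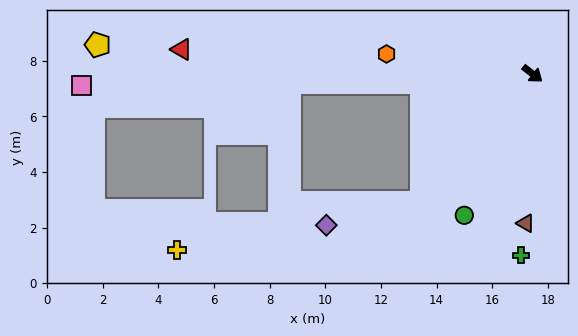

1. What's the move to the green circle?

turn right 78°, forward 5.6 m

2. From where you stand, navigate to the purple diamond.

blocked — turn right 93°, forward 6.1 m, then turn right 36°, forward 3.5 m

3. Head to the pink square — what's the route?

turn right 141°, forward 16.2 m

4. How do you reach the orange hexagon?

turn right 150°, forward 5.3 m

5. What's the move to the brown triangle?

turn right 55°, forward 5.4 m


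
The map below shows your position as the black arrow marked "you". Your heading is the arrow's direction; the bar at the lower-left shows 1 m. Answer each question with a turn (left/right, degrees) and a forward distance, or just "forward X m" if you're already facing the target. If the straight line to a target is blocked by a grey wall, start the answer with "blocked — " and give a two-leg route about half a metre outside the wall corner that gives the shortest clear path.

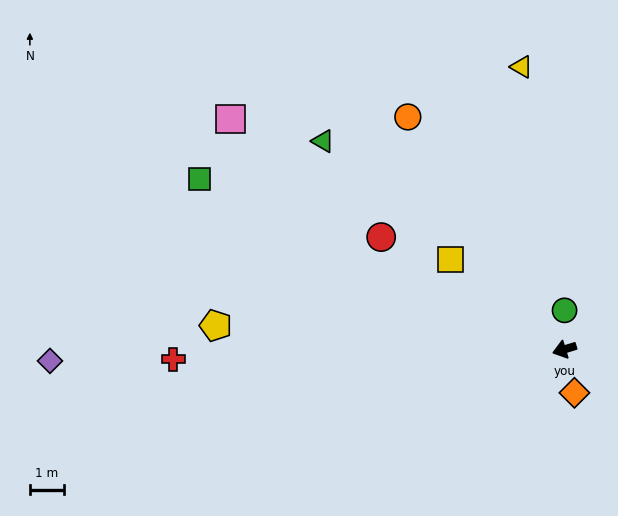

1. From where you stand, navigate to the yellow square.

turn right 55°, forward 4.3 m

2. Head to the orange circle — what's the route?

turn right 73°, forward 8.3 m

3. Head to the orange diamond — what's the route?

turn left 86°, forward 1.3 m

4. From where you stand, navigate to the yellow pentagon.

turn right 21°, forward 10.4 m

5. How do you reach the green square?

turn right 42°, forward 11.9 m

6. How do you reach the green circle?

turn right 107°, forward 1.2 m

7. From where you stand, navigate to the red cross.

turn right 15°, forward 11.6 m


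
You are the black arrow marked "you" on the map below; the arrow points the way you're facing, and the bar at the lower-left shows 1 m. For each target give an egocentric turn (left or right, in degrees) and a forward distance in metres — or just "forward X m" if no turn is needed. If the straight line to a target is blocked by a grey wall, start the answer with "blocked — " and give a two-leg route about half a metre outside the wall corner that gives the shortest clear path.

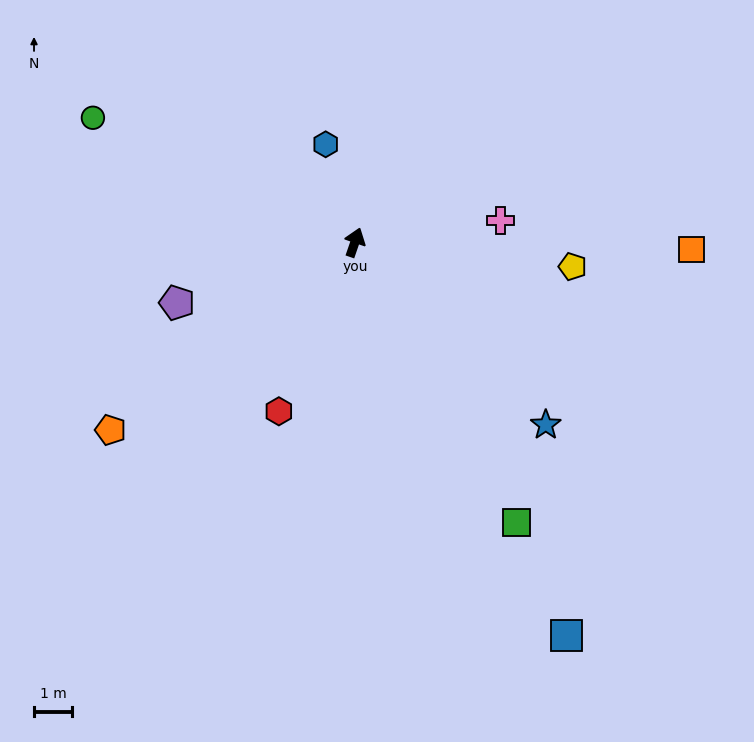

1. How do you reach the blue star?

turn right 115°, forward 6.9 m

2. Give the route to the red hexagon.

turn left 175°, forward 4.8 m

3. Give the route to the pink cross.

turn right 63°, forward 3.9 m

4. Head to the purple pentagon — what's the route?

turn left 128°, forward 4.9 m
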